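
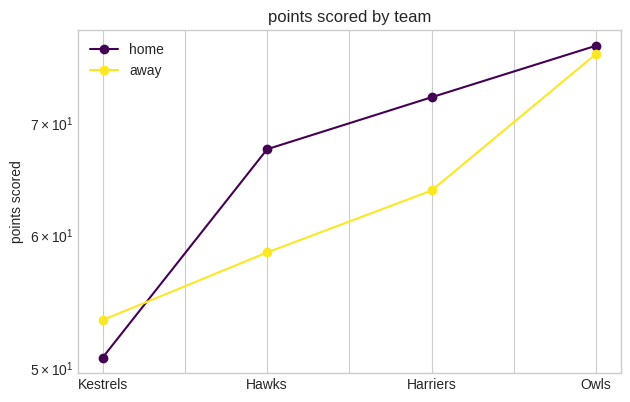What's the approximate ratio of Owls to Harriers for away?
Owls ≈ 75, Harriers ≈ 65; 75/65 ≈ 1.15.

≈ 1.15×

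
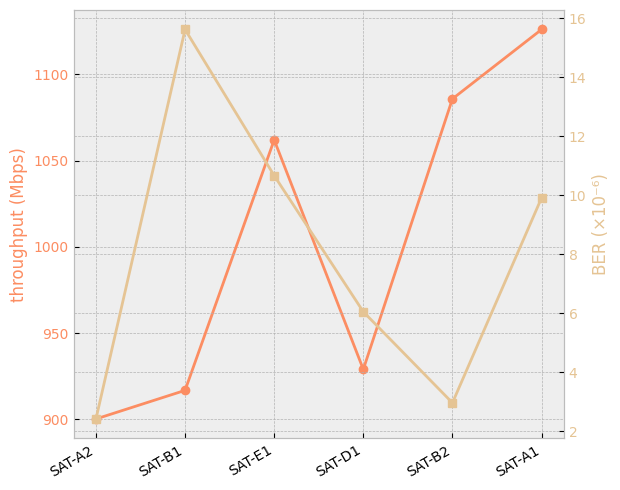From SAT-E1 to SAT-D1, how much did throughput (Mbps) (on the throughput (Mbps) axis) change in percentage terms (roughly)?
SAT-E1 ≈ 1060, SAT-D1 ≈ 920; (920 − 1060) / 1060 ≈ -13.2%.

≈ -13.2%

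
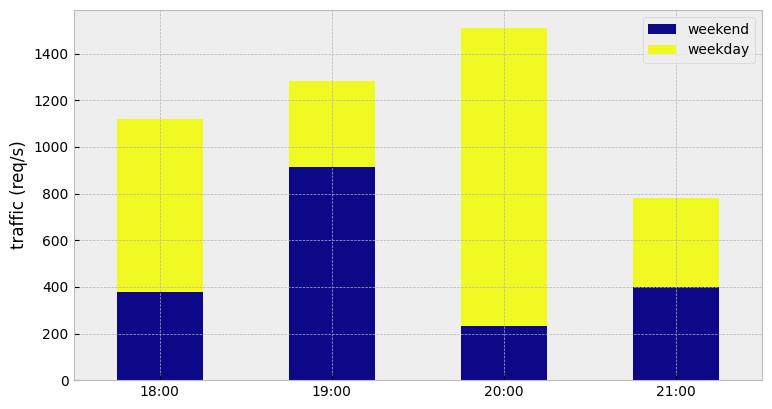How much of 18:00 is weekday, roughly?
≈ 800

weekday top ≈ 1200, bottom ≈ 400; segment ≈ 800.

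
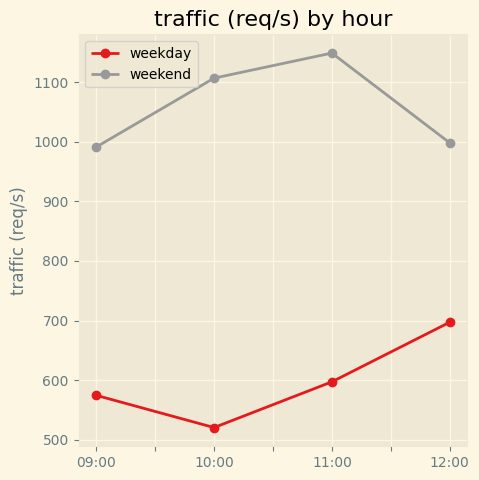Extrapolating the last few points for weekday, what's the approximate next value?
Last three: 500, 600, 700 → slope ≈ 100/step → next ≈ 800.

≈ 800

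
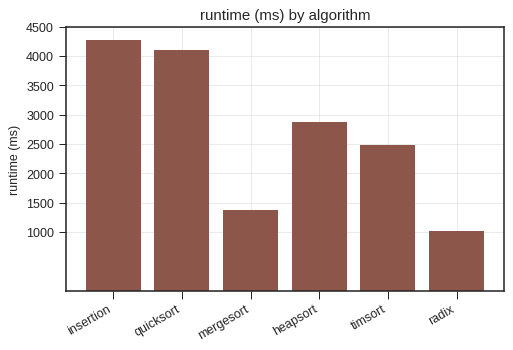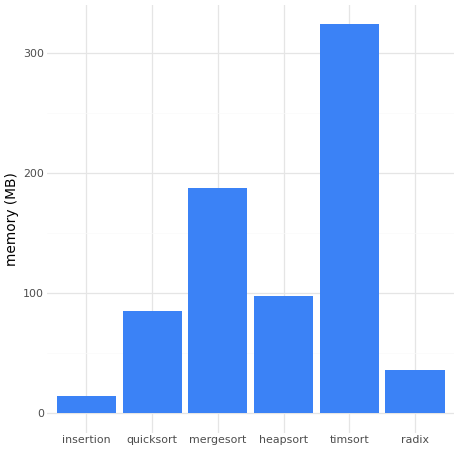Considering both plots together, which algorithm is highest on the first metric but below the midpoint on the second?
Chart 2 median memory (MB) ≈ 100; below-median algorithms: insertion, quicksort, radix. Among those, insertion has the highest runtime (ms) (≈ 4500).

insertion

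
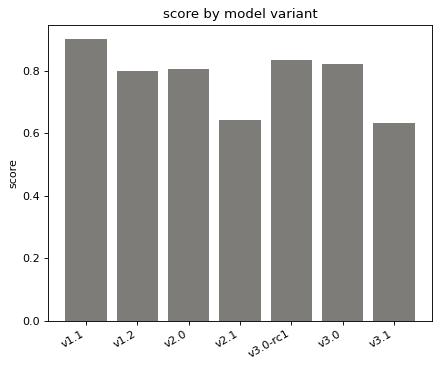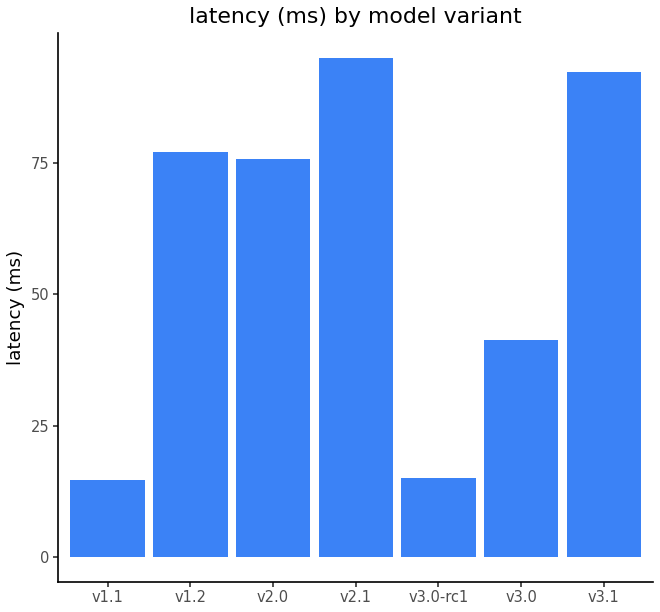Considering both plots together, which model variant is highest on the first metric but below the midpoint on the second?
Chart 2 median latency (ms) ≈ 80; below-median model variants: v1.1, v3.0-rc1, v3.0. Among those, v1.1 has the highest score (≈ 0.9).

v1.1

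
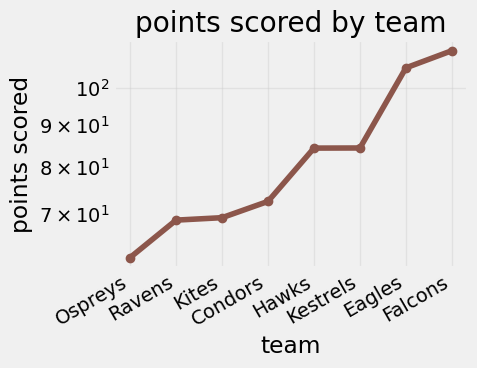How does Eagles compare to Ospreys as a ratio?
Eagles ≈ 105, Ospreys ≈ 60; 105/60 ≈ 1.75.

≈ 1.75×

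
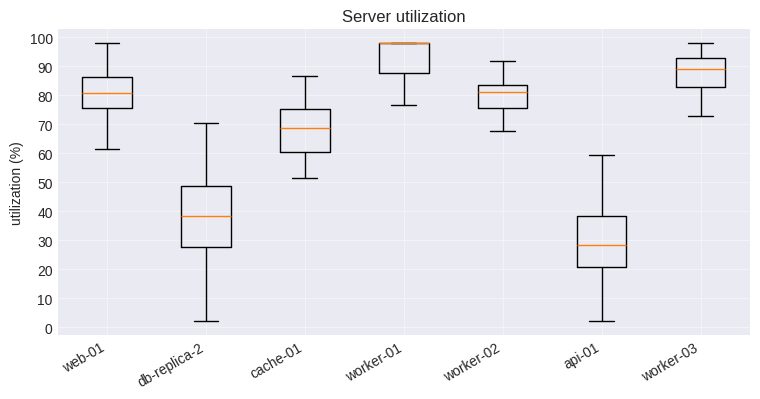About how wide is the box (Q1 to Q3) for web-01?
≈ 10

Q3 ≈ 90, Q1 ≈ 80; IQR ≈ 10.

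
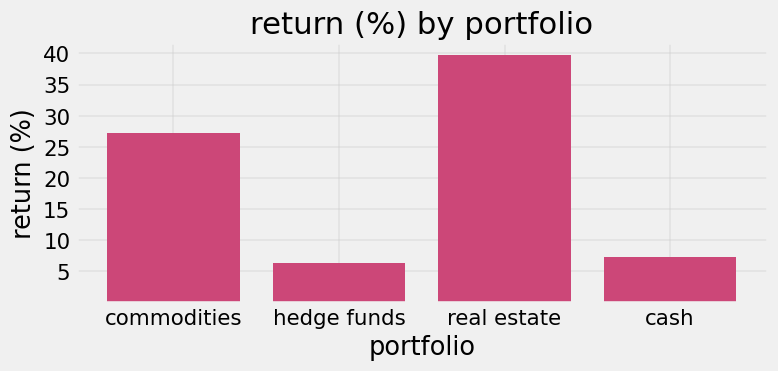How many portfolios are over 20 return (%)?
2

Above 20: commodities, real estate.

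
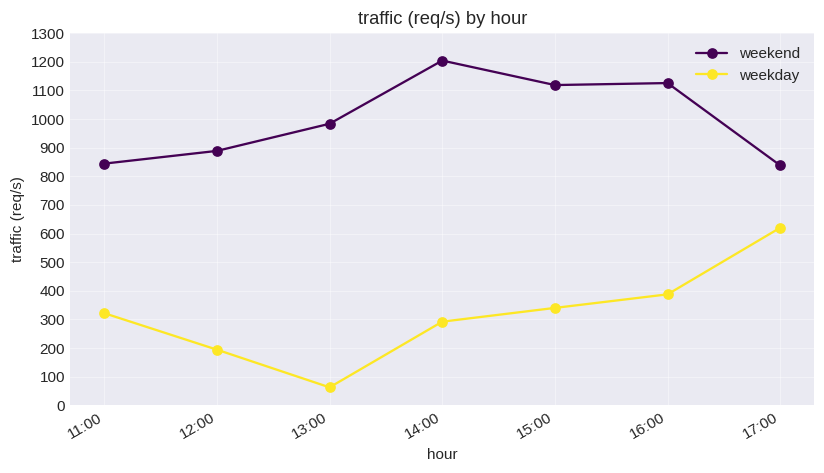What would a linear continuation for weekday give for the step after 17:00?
≈ 750

Last three: 300, 400, 600 → slope ≈ 150/step → next ≈ 750.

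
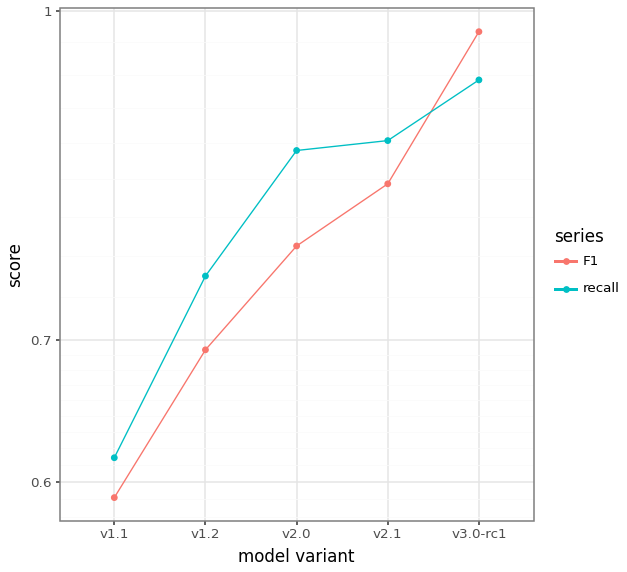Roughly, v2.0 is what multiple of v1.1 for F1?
v2.0 ≈ 0.75, v1.1 ≈ 0.60; 0.75/0.60 ≈ 1.25.

≈ 1.25×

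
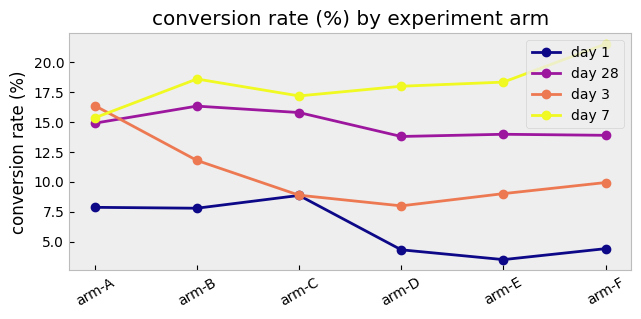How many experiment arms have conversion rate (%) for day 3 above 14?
Above 14: arm-A.

1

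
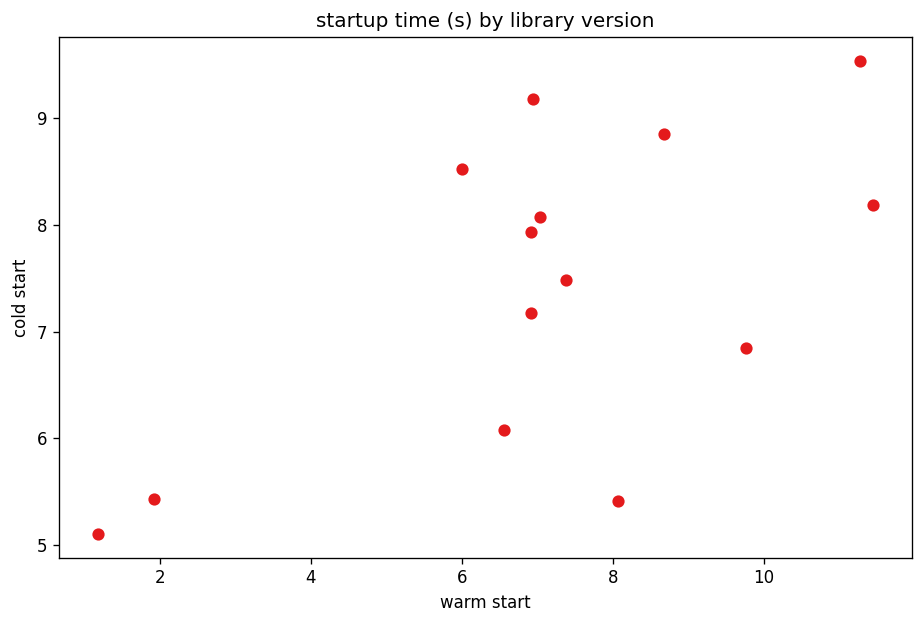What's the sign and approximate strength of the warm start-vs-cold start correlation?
Points are positively correlated; moderate (|r| ≈ 0.6).

positive, moderate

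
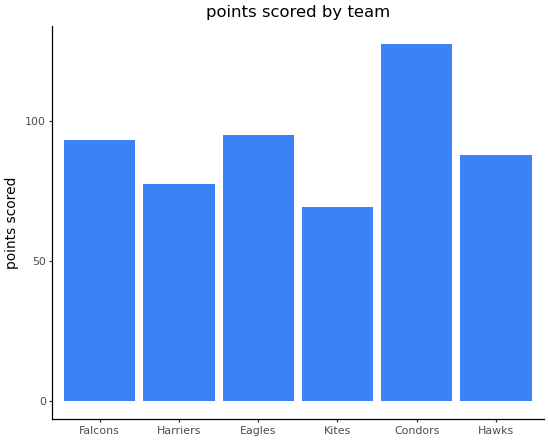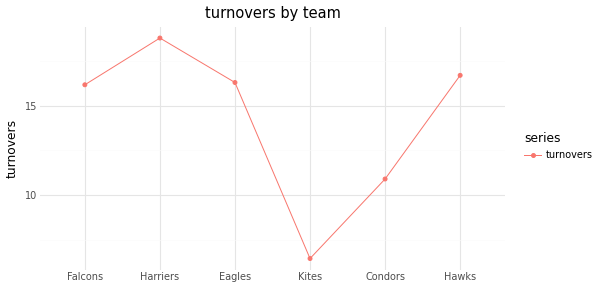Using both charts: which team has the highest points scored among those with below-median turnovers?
Chart 2 median turnovers ≈ 16; below-median teams: Falcons, Kites, Condors. Among those, Condors has the highest points scored (≈ 120).

Condors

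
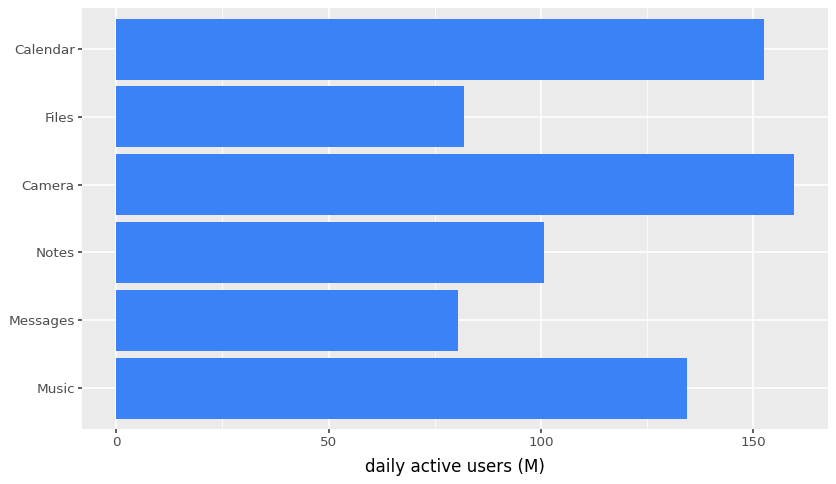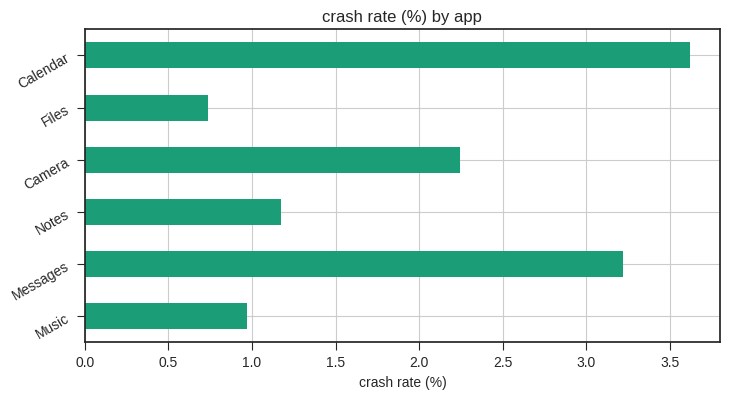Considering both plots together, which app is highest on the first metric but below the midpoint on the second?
Music

Chart 2 median crash rate (%) ≈ 1.5; below-median apps: Music, Notes, Files. Among those, Music has the highest daily active users (M) (≈ 140).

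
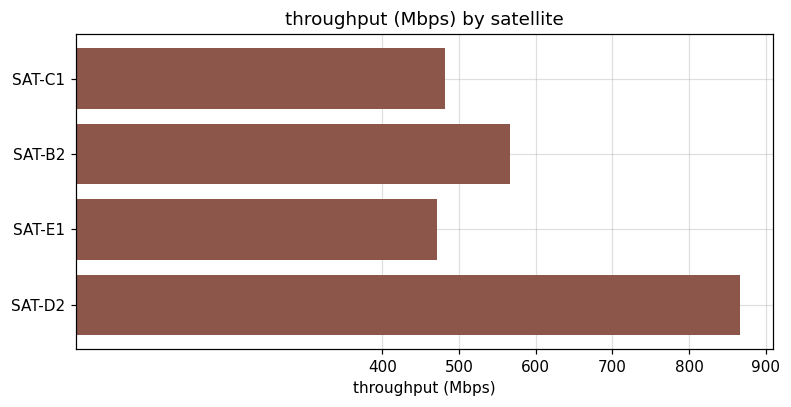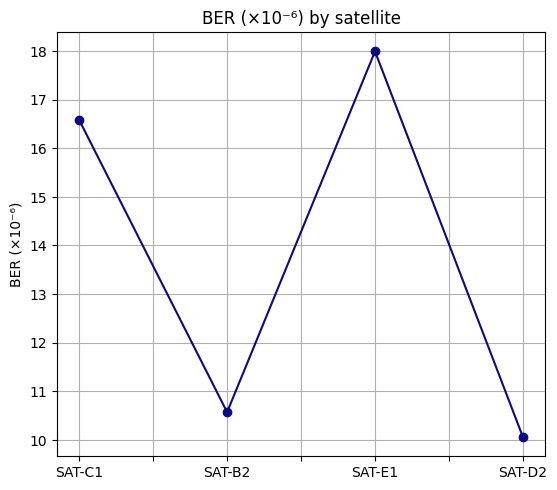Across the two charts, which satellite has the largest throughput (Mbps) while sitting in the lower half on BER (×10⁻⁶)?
Chart 2 median BER (×10⁻⁶) ≈ 14; below-median satellites: SAT-B2, SAT-D2. Among those, SAT-D2 has the highest throughput (Mbps) (≈ 900).

SAT-D2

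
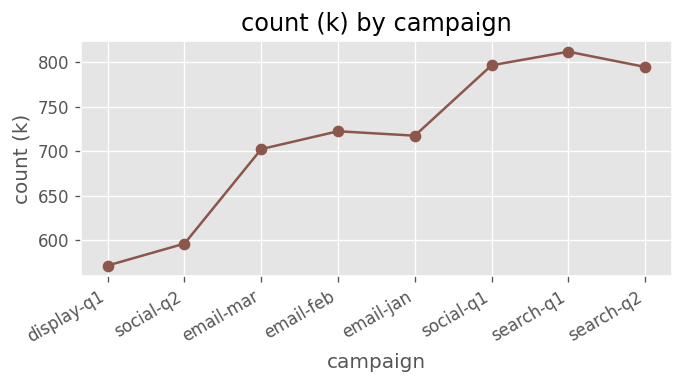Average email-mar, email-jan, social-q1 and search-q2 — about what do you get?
(700 + 725 + 800 + 800) / 4 ≈ 756.

≈ 756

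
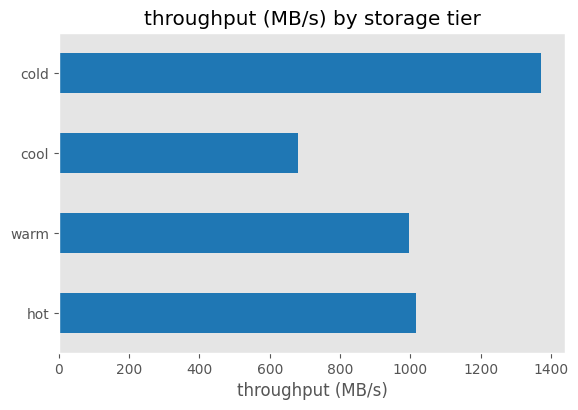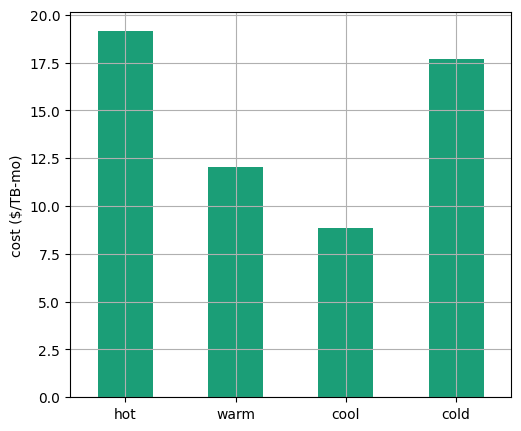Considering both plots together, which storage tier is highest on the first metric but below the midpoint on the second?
warm

Chart 2 median cost ($/TB-mo) ≈ 14; below-median storage tiers: warm, cool. Among those, warm has the highest throughput (MB/s) (≈ 1000).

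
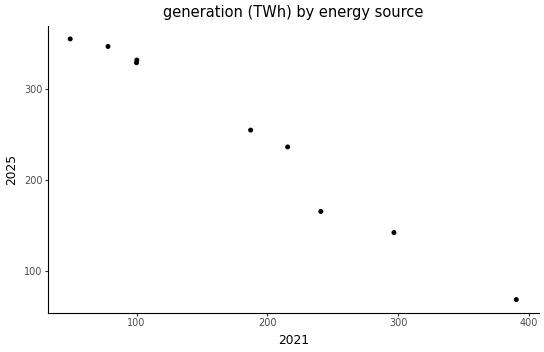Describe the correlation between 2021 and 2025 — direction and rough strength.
negative, strong

Points are negatively correlated; strong (|r| ≈ 1.0).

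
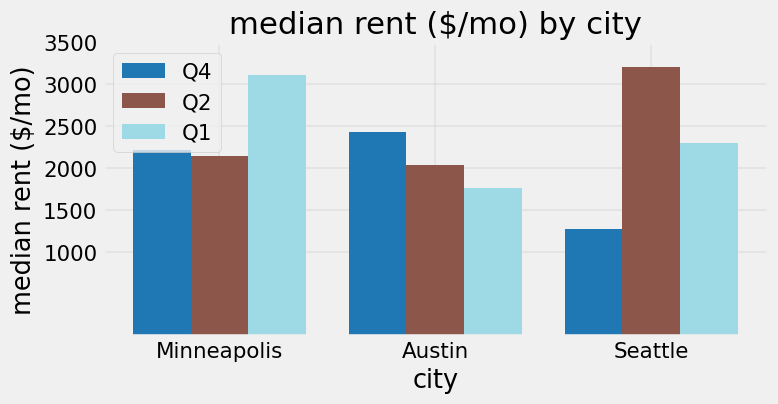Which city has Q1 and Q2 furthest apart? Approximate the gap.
Minneapolis, ≈ 1000 $/mo

Minneapolis: Q1 ≈ 3000, Q2 ≈ 2000 → gap ≈ 1000. Next-largest (Seattle) is only ≈ 500.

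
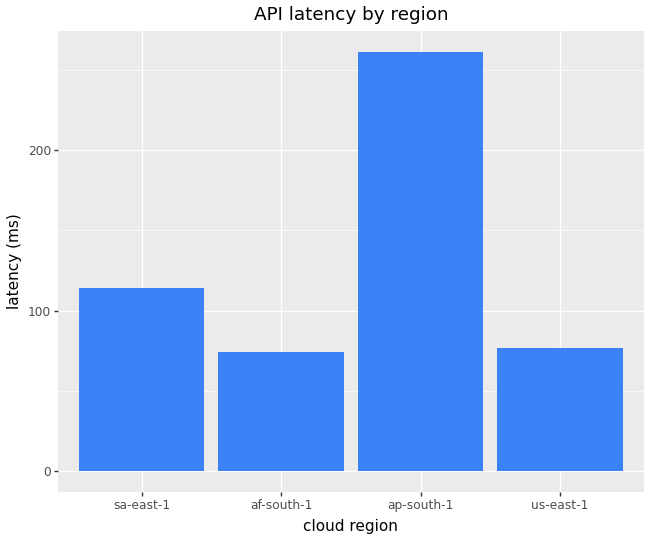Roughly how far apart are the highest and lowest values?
Max ap-south-1 ≈ 250, min af-south-1 ≈ 75; range ≈ 175.

≈ 175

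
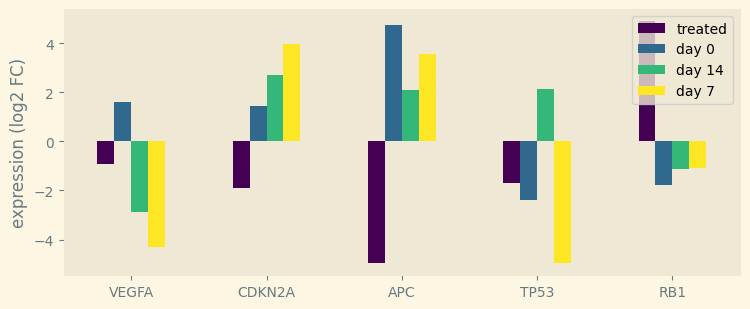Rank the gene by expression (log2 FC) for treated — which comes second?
Top 3 for treated: RB1 ≈ 5, VEGFA ≈ -1, TP53 ≈ -2.

VEGFA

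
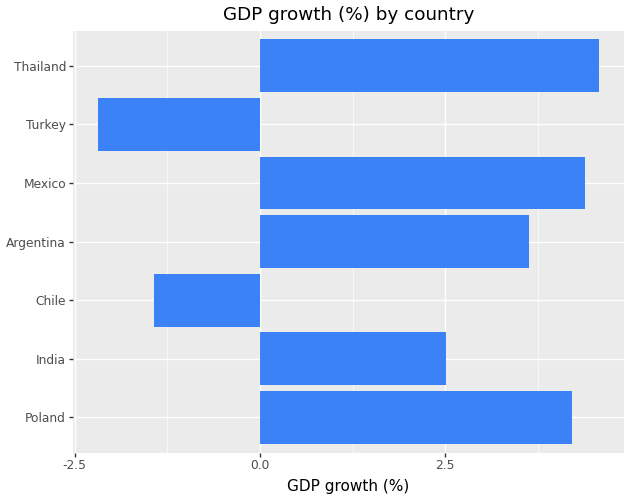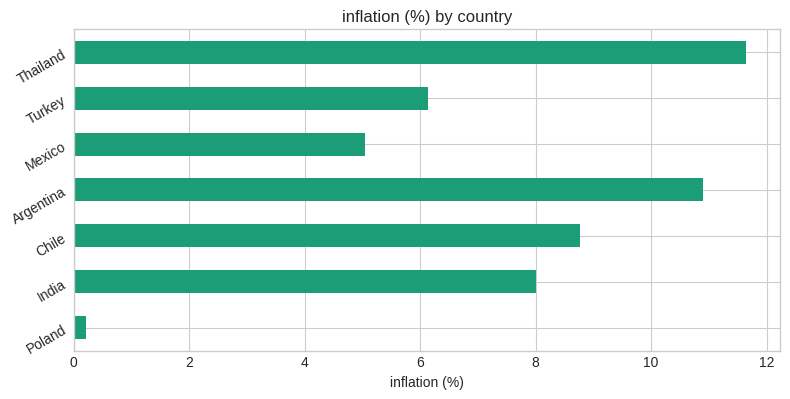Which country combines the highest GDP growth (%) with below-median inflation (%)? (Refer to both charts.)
Chart 2 median inflation (%) ≈ 8; below-median countries: Poland, Mexico, Turkey. Among those, Mexico has the highest GDP growth (%) (≈ 4.5).

Mexico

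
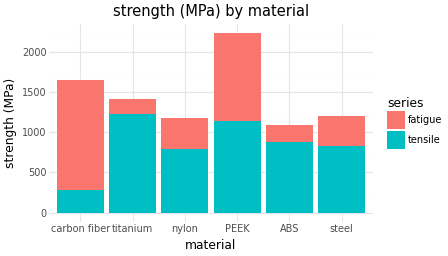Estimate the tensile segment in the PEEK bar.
tensile top ≈ 1200, bottom ≈ 0; segment ≈ 1200.

≈ 1200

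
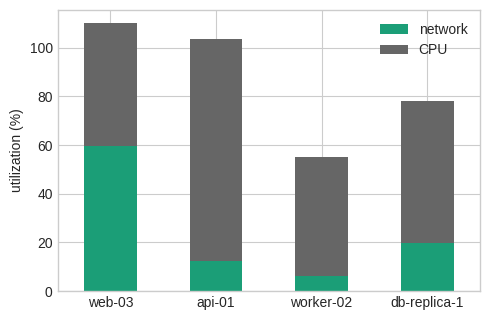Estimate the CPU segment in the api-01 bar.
CPU top ≈ 100, bottom ≈ 10; segment ≈ 90.

≈ 90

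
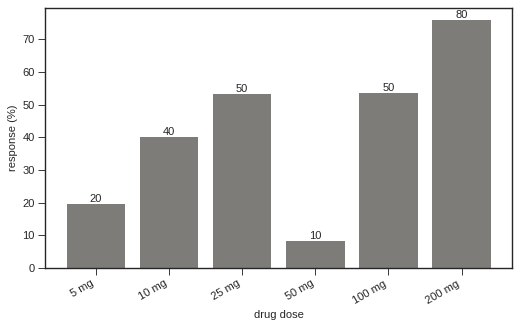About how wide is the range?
Max 200 mg ≈ 80, min 50 mg ≈ 10; range ≈ 70.

≈ 70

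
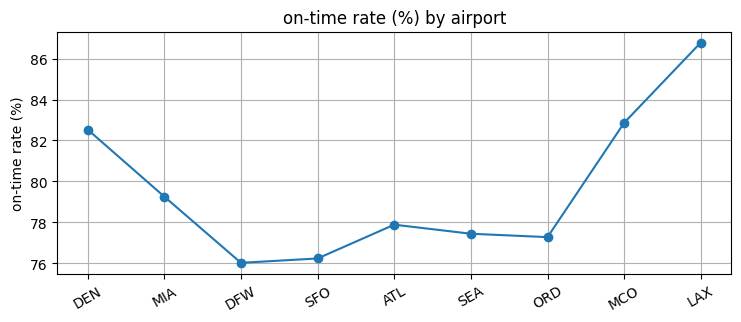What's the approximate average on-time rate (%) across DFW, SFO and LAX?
(76 + 76 + 87) / 3 ≈ 80.

≈ 80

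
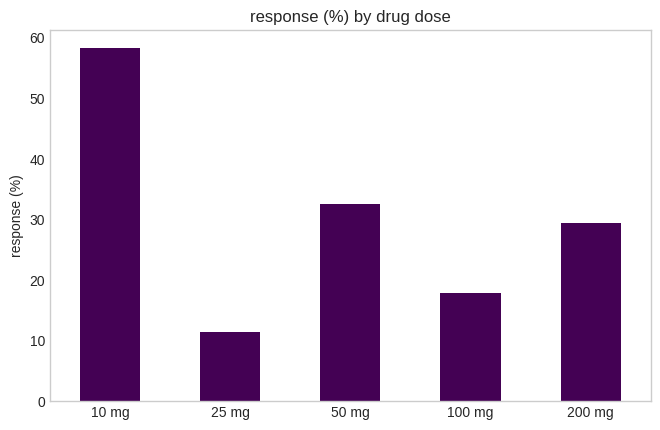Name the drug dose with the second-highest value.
50 mg

Top 3: 10 mg ≈ 60, 50 mg ≈ 35, 200 mg ≈ 30.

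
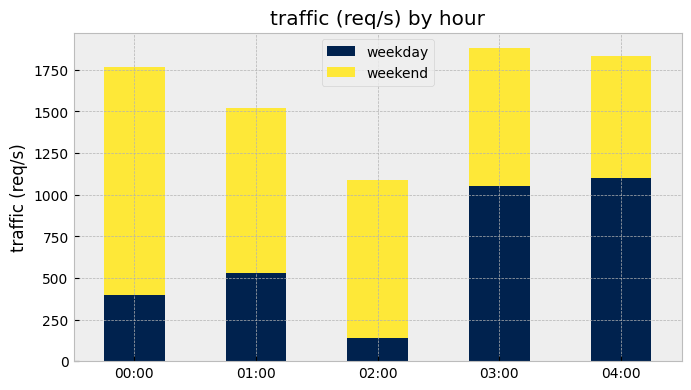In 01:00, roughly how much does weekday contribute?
weekday top ≈ 600, bottom ≈ 0; segment ≈ 600.

≈ 600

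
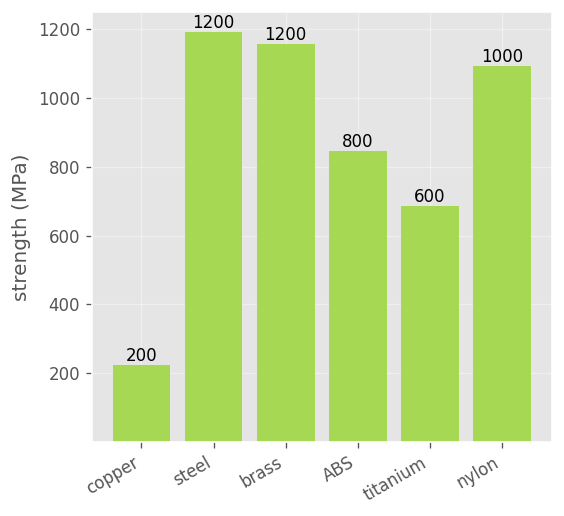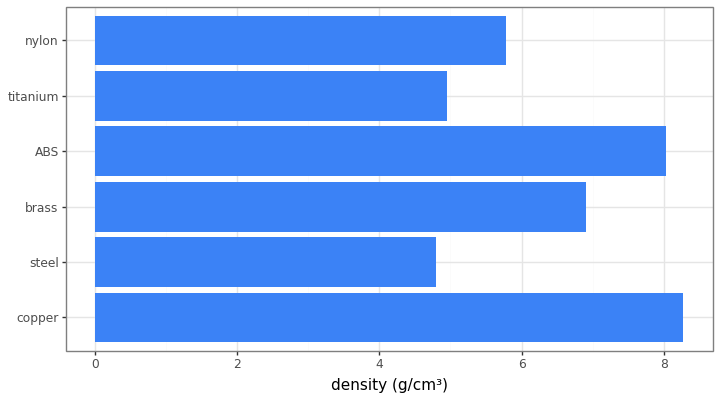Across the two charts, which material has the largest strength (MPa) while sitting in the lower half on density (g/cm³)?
steel

Chart 2 median density (g/cm³) ≈ 6; below-median materials: steel, titanium, nylon. Among those, steel has the highest strength (MPa) (≈ 1200).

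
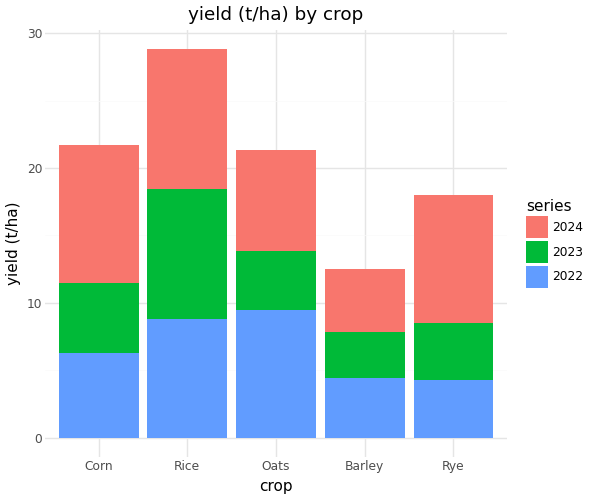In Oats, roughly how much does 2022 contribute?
2022 top ≈ 10, bottom ≈ 0; segment ≈ 10.

≈ 10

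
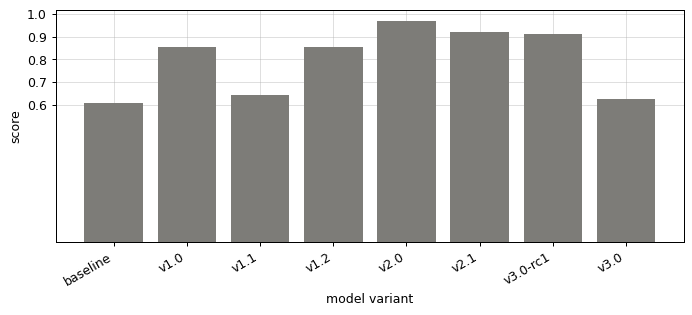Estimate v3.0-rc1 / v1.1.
v3.0-rc1 ≈ 0.9, v1.1 ≈ 0.6; 0.9/0.6 ≈ 1.5.

≈ 1.5×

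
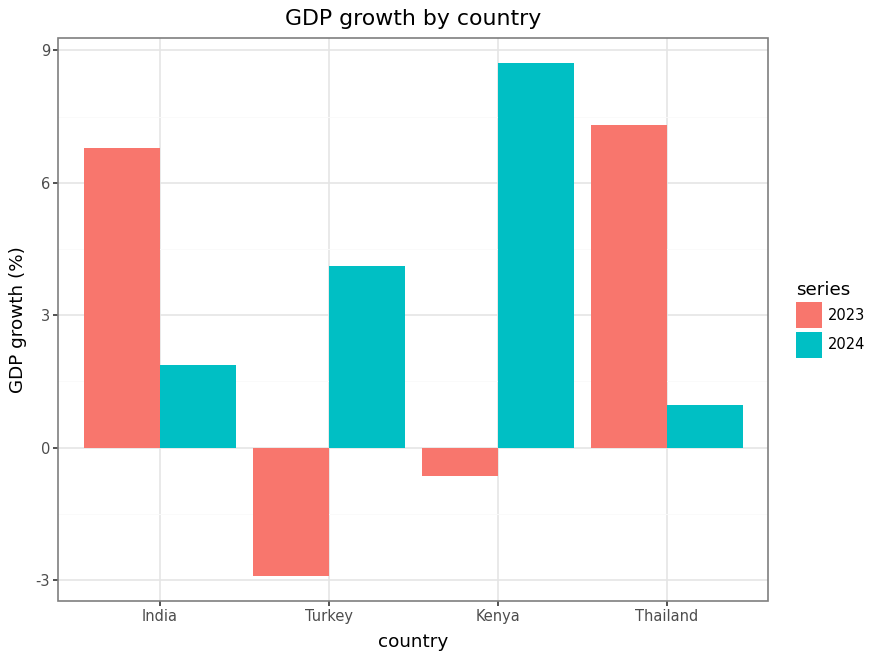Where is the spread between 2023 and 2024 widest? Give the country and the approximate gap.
Kenya, ≈ 10 %

Kenya: 2023 ≈ -1, 2024 ≈ 9 → gap ≈ 10. Next-largest (Turkey) is only ≈ 7.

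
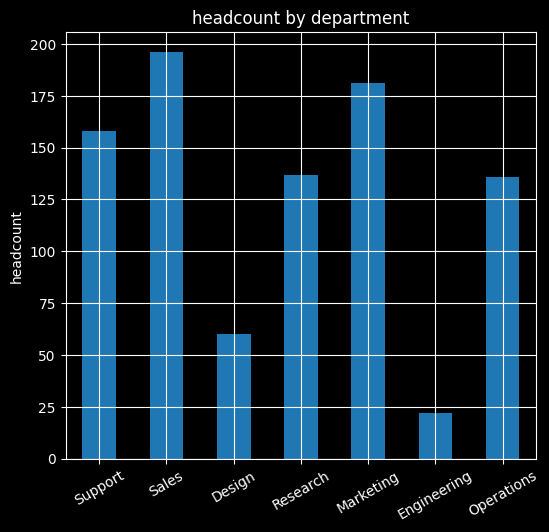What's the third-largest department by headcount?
Top 4: Sales ≈ 200, Marketing ≈ 180, Support ≈ 160, Research ≈ 140.

Support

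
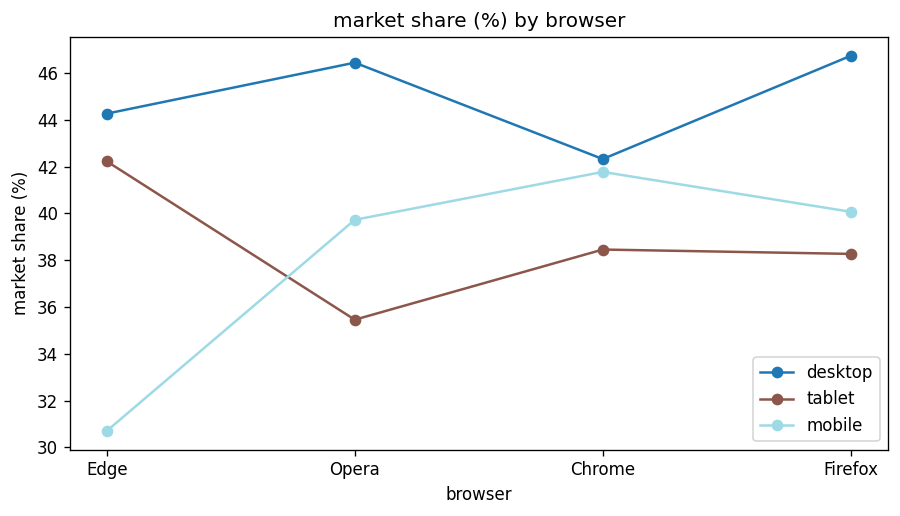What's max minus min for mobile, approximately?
≈ 12

Max Chrome ≈ 42, min Edge ≈ 30; range ≈ 12.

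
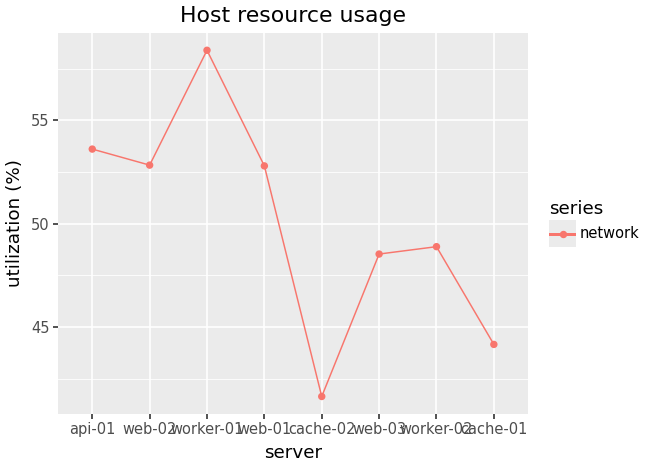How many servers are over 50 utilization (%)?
Above 50: api-01, web-02, worker-01, web-01.

4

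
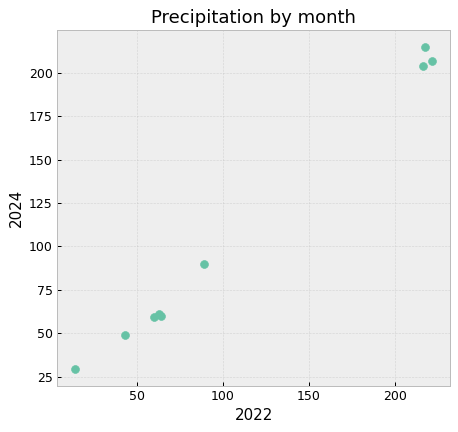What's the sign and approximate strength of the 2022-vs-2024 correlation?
positive, strong

Points are positively correlated; strong (|r| ≈ 1.0).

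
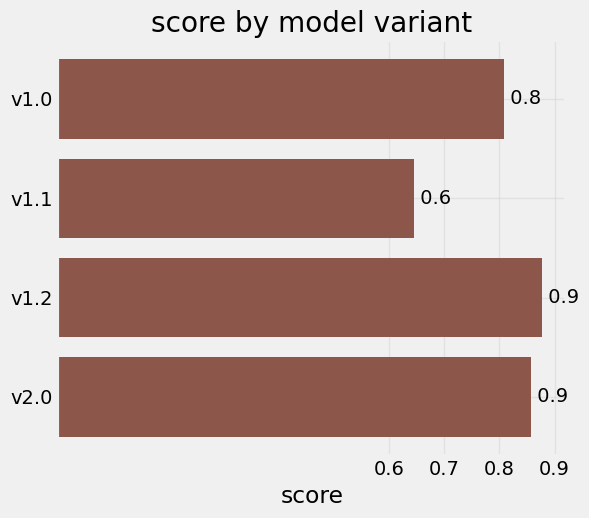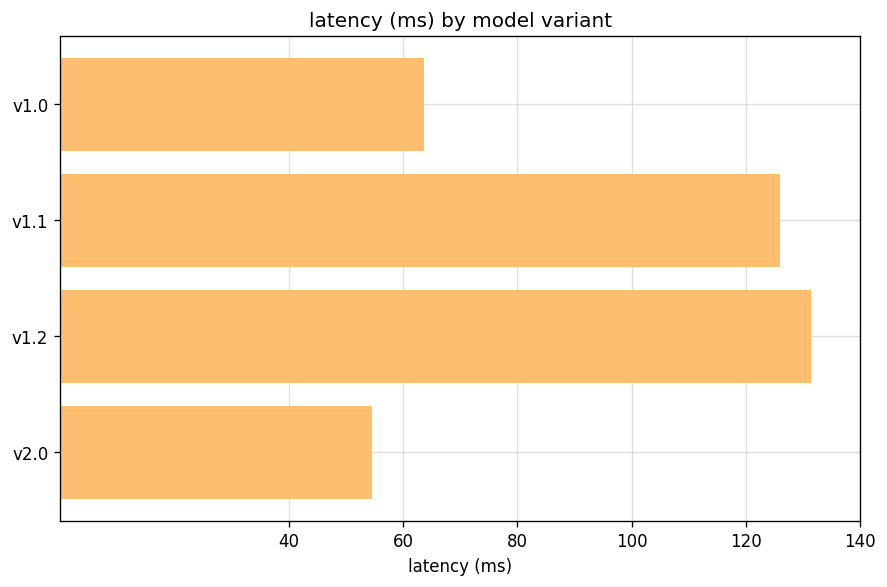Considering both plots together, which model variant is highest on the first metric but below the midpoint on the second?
Chart 2 median latency (ms) ≈ 100; below-median model variants: v1.0, v2.0. Among those, v2.0 has the highest score (≈ 0.9).

v2.0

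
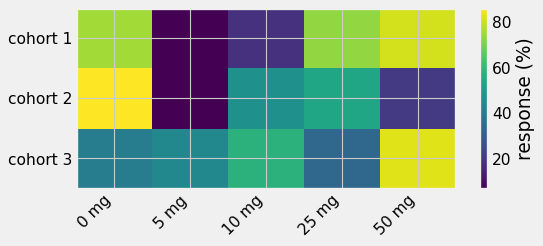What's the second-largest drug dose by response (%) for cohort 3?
Top 3 for cohort 3: 50 mg ≈ 80, 10 mg ≈ 60, 5 mg ≈ 40.

10 mg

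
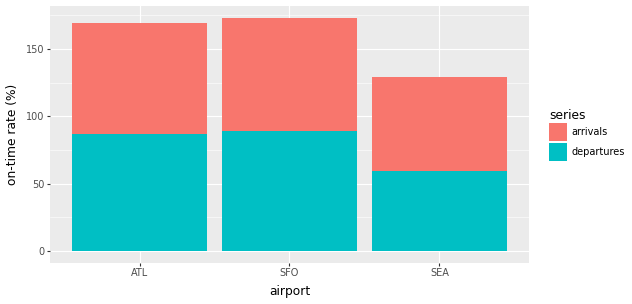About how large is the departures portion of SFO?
≈ 80

departures top ≈ 80, bottom ≈ 0; segment ≈ 80.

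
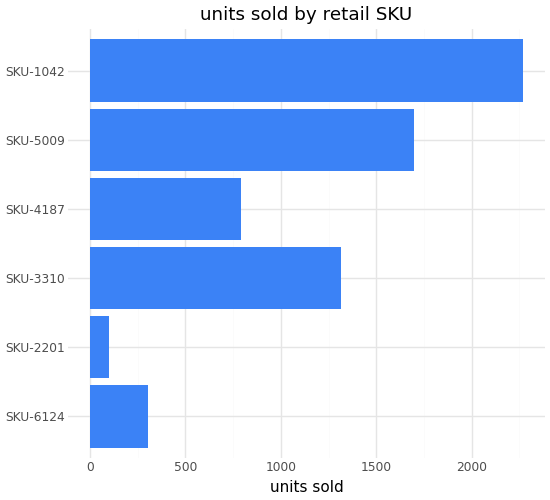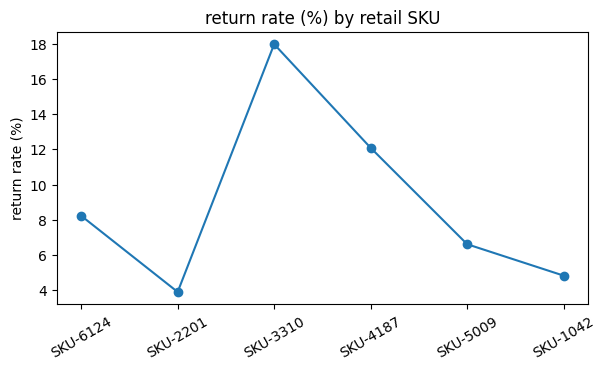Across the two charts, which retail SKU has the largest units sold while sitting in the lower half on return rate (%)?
Chart 2 median return rate (%) ≈ 8; below-median retail SKUs: SKU-2201, SKU-5009, SKU-1042. Among those, SKU-1042 has the highest units sold (≈ 2500).

SKU-1042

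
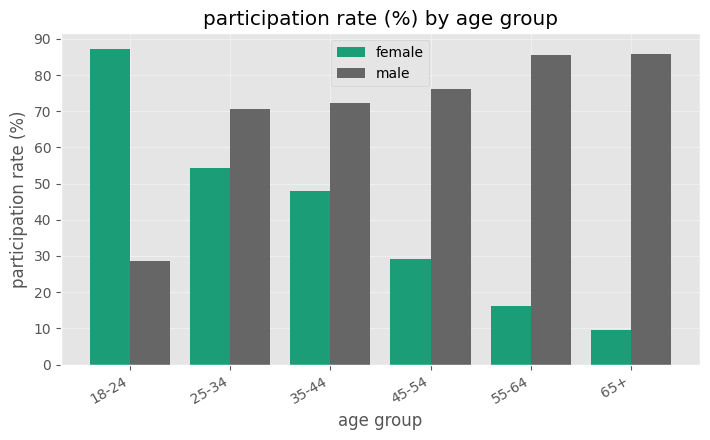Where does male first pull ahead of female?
25-34

18-24: male ≈ 30 vs female ≈ 90 (not yet); 25-34: male ≈ 70 vs female ≈ 50 (first crossover).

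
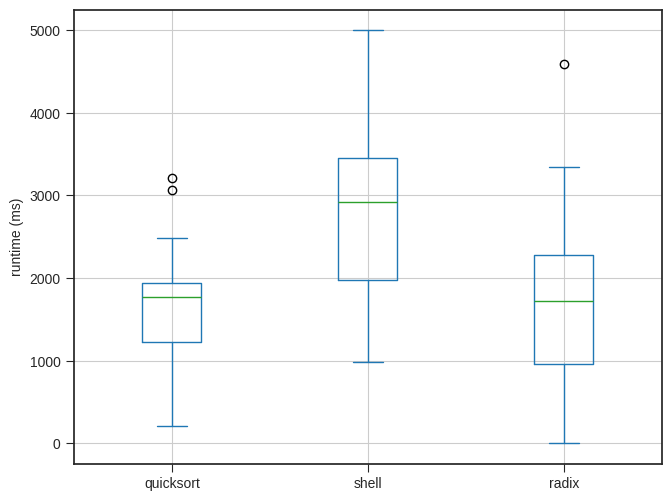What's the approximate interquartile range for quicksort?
≈ 700

Q3 ≈ 1900, Q1 ≈ 1200; IQR ≈ 700.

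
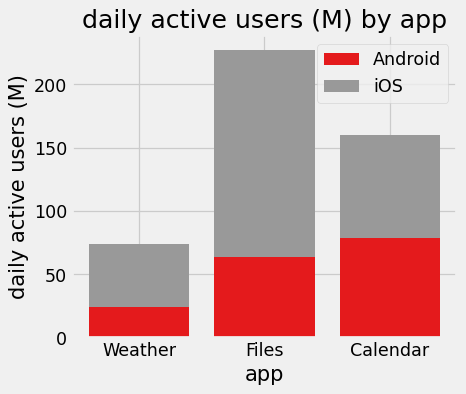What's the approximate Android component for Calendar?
≈ 80

Android top ≈ 80, bottom ≈ 0; segment ≈ 80.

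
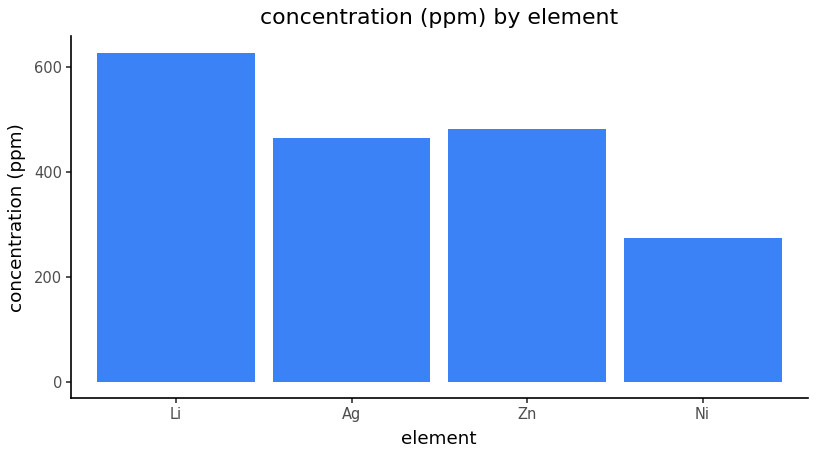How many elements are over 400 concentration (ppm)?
3

Above 400: Li, Ag, Zn.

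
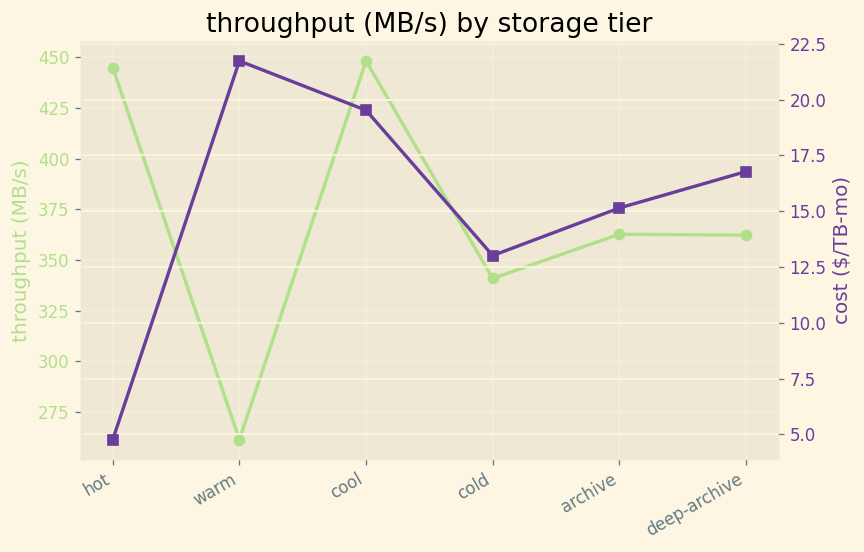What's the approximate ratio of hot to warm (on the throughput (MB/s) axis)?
hot ≈ 440, warm ≈ 260; 440/260 ≈ 1.69.

≈ 1.69×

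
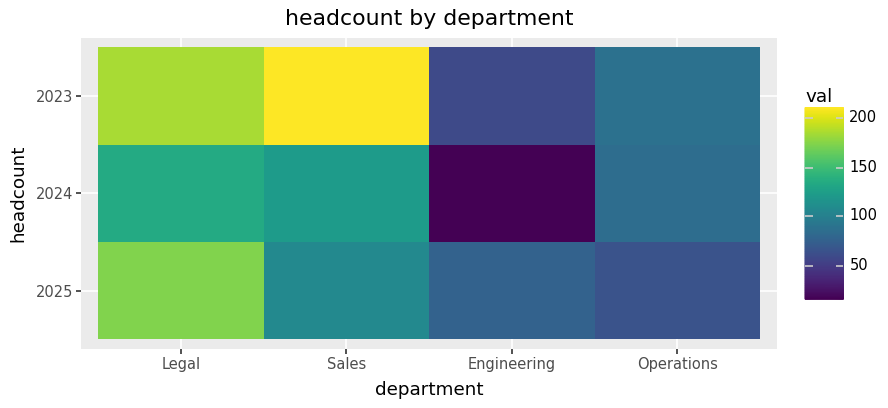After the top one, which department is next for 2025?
Sales

Top 3 for 2025: Legal ≈ 180, Sales ≈ 100, Engineering ≈ 80.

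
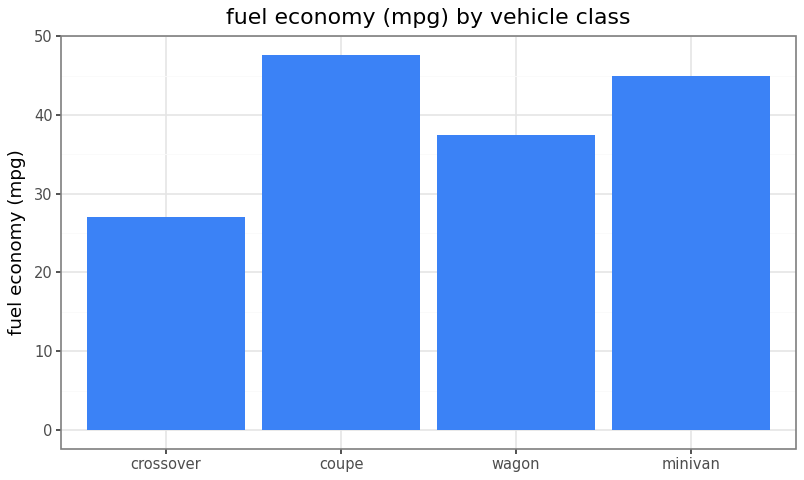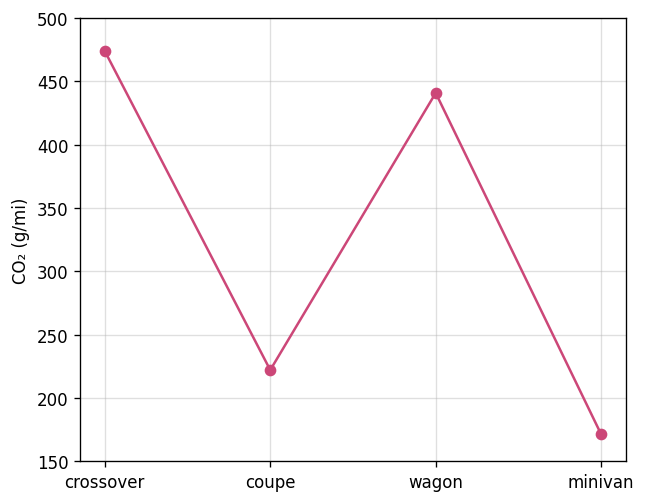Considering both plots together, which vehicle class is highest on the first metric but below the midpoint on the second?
Chart 2 median CO₂ (g/mi) ≈ 350; below-median vehicle classes: coupe, minivan. Among those, coupe has the highest fuel economy (mpg) (≈ 50).

coupe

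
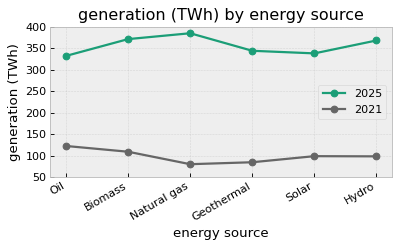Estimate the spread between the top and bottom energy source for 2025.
Max Natural gas ≈ 400, min Oil ≈ 350; range ≈ 50.

≈ 50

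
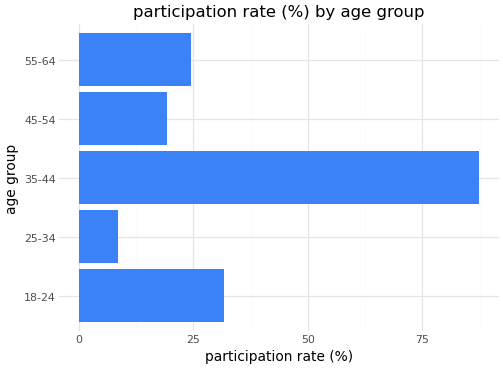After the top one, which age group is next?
Top 3: 35-44 ≈ 90, 18-24 ≈ 30, 55-64 ≈ 20.

18-24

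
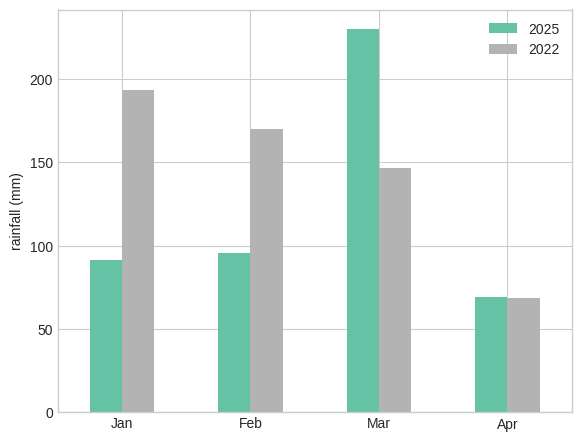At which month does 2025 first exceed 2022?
Feb: 2025 ≈ 100 vs 2022 ≈ 180 (not yet); Mar: 2025 ≈ 240 vs 2022 ≈ 140 (first crossover).

Mar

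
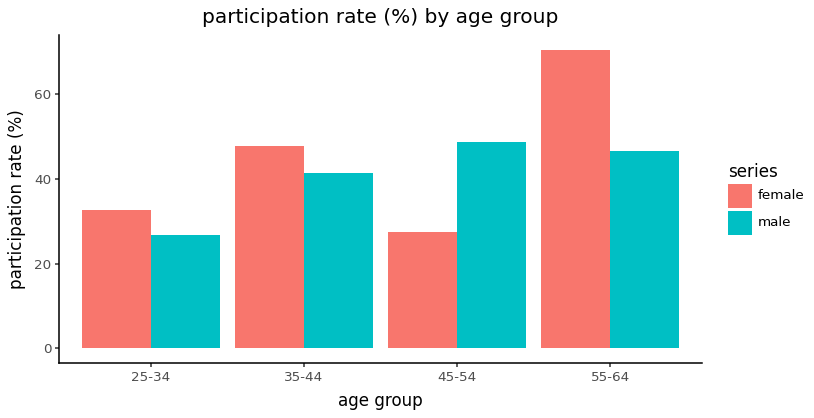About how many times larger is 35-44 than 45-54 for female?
≈ 1.67×

35-44 ≈ 50, 45-54 ≈ 30; 50/30 ≈ 1.67.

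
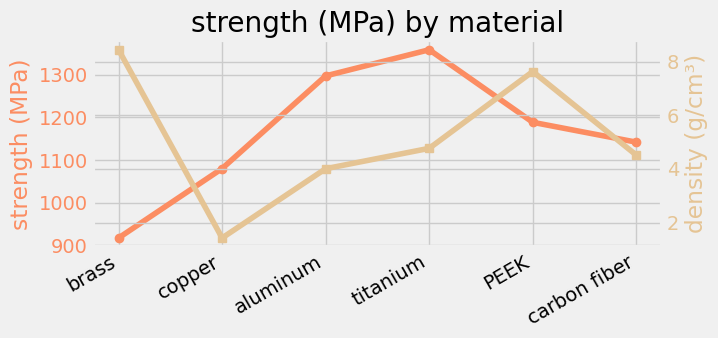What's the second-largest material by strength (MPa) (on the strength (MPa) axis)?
aluminum

Top 3 (on the strength (MPa) axis): titanium ≈ 1350, aluminum ≈ 1300, PEEK ≈ 1200.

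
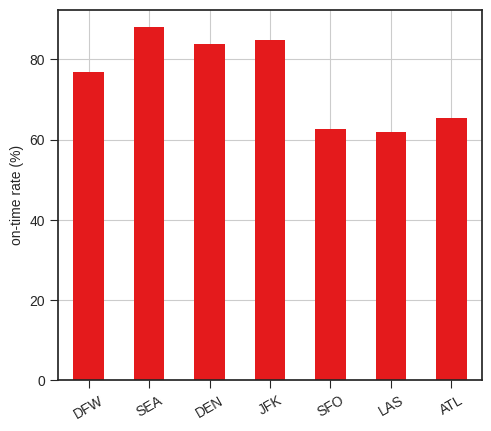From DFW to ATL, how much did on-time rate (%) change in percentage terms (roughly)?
≈ -12.5%

DFW ≈ 80, ATL ≈ 70; (70 − 80) / 80 ≈ -12.5%.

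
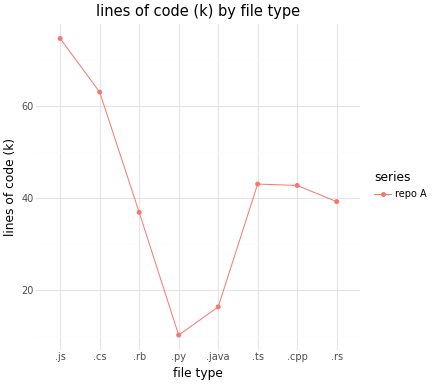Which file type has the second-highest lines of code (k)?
.cs

Top 3: .js ≈ 70, .cs ≈ 60, .ts ≈ 40.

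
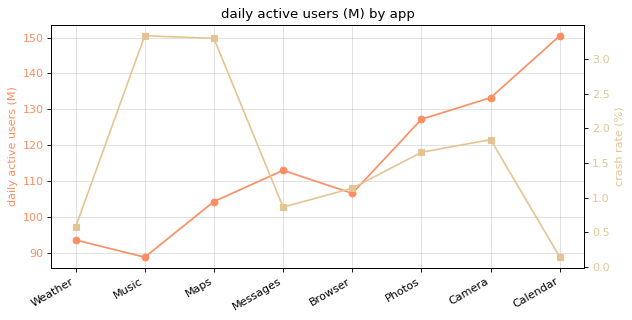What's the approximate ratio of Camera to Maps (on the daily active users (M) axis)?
Camera ≈ 130, Maps ≈ 100; 130/100 ≈ 1.3.

≈ 1.3×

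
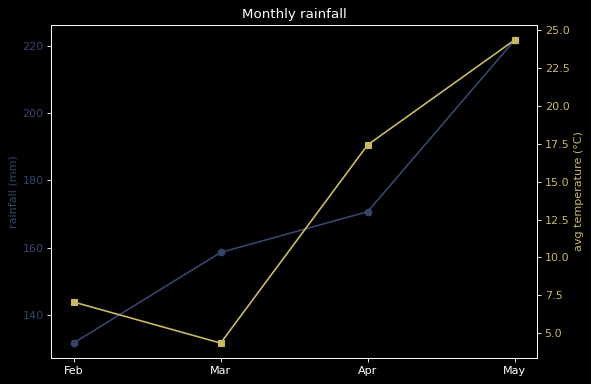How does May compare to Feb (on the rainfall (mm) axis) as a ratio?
≈ 1.69×

May ≈ 220, Feb ≈ 130; 220/130 ≈ 1.69.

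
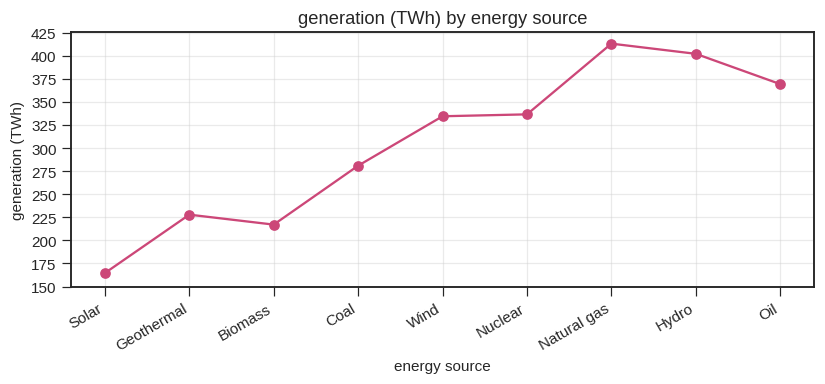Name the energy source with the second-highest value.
Hydro

Top 3: Natural gas ≈ 425, Hydro ≈ 400, Oil ≈ 375.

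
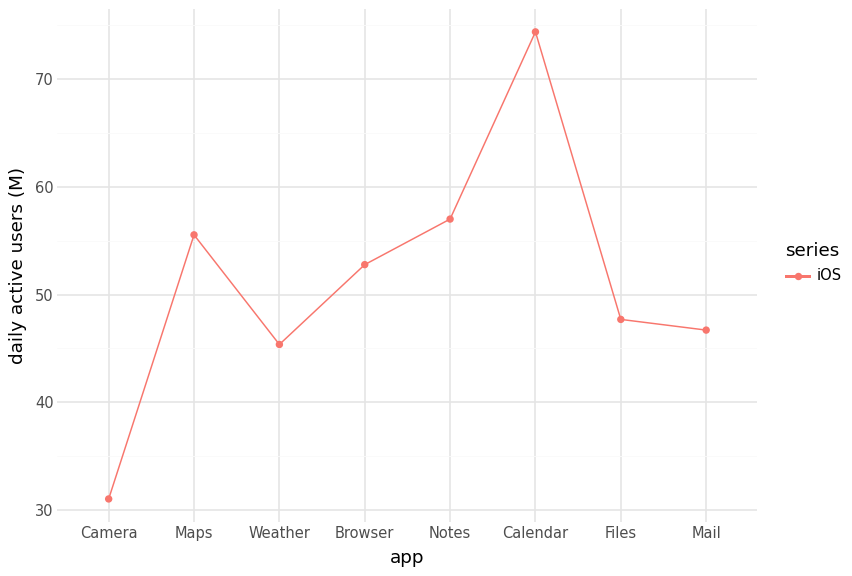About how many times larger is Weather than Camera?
Weather ≈ 45, Camera ≈ 30; 45/30 ≈ 1.5.

≈ 1.5×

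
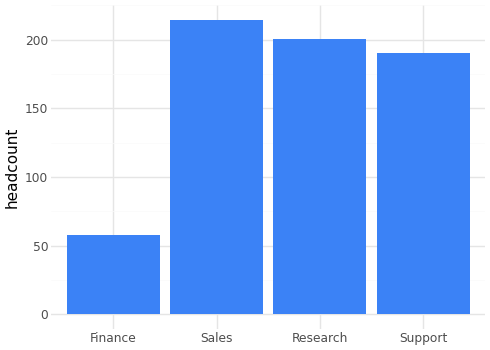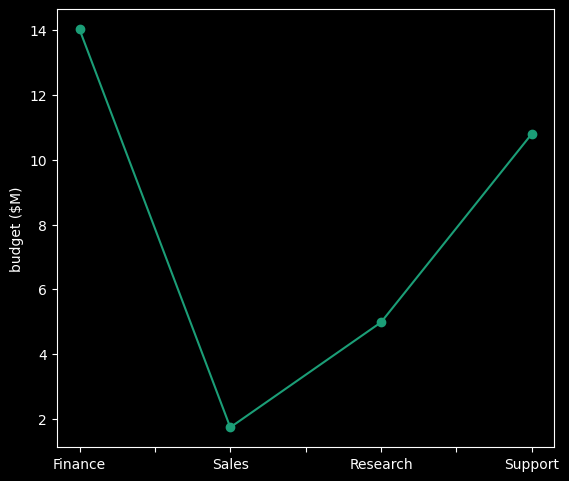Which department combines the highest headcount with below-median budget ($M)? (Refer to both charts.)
Sales

Chart 2 median budget ($M) ≈ 8; below-median departments: Sales, Research. Among those, Sales has the highest headcount (≈ 220).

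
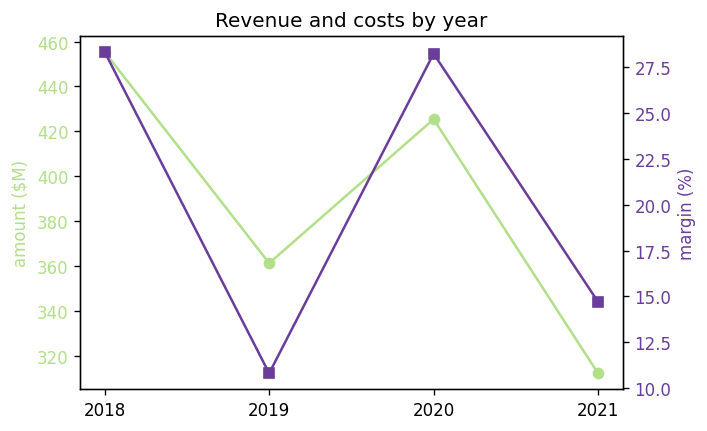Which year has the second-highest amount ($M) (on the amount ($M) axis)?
2020

Top 3 (on the amount ($M) axis): 2018 ≈ 460, 2020 ≈ 420, 2019 ≈ 360.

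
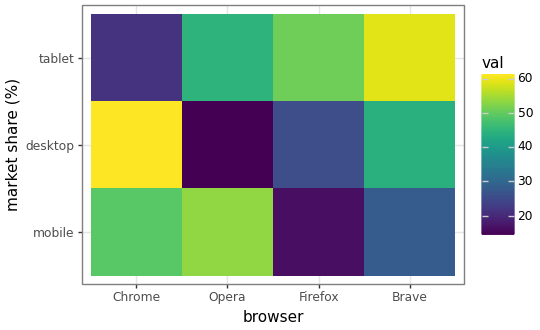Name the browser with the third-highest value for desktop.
Firefox

Top 4 for desktop: Chrome ≈ 60, Brave ≈ 45, Firefox ≈ 25, Opera ≈ 15.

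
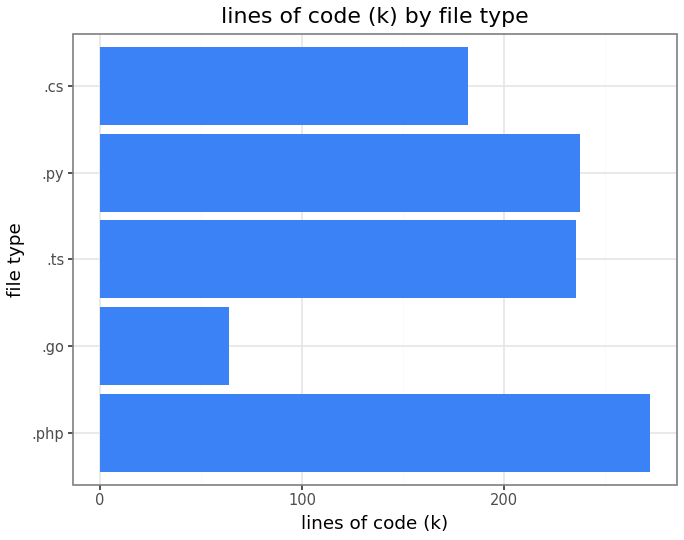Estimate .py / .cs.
≈ 1.29×

.py ≈ 225, .cs ≈ 175; 225/175 ≈ 1.29.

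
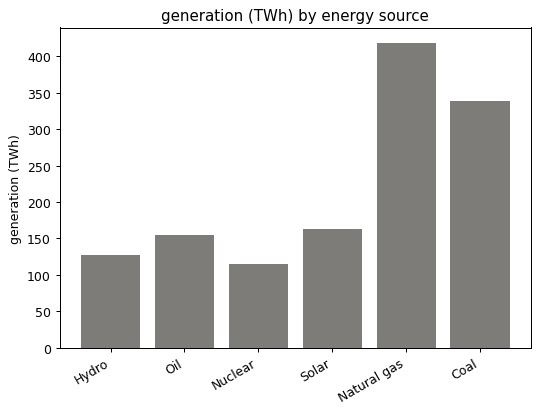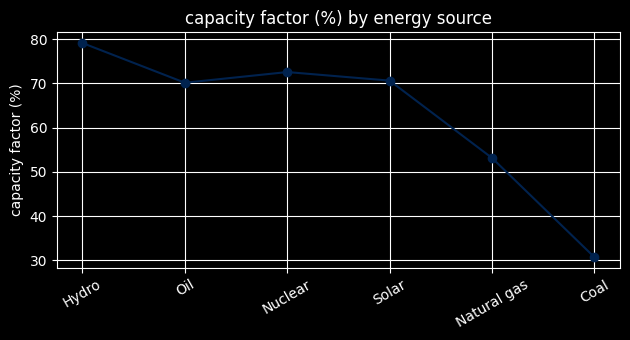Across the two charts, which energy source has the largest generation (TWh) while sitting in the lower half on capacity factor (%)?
Natural gas

Chart 2 median capacity factor (%) ≈ 70; below-median energy sources: Oil, Natural gas, Coal. Among those, Natural gas has the highest generation (TWh) (≈ 400).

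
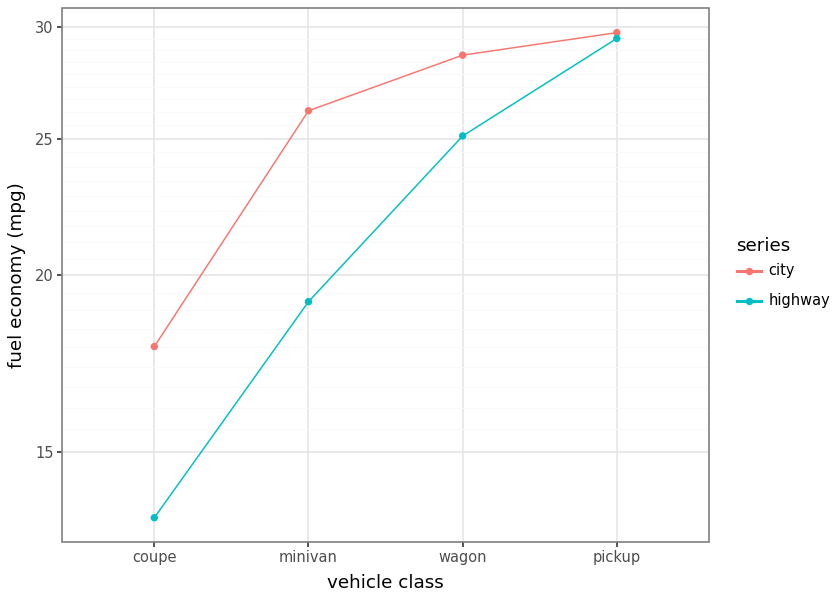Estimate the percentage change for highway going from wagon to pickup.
wagon ≈ 26, pickup ≈ 30; (30 − 26) / 26 ≈ +15.4%.

≈ +15.4%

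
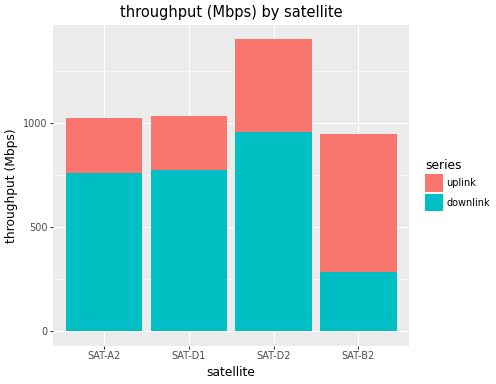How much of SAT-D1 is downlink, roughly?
downlink top ≈ 800, bottom ≈ 0; segment ≈ 800.

≈ 800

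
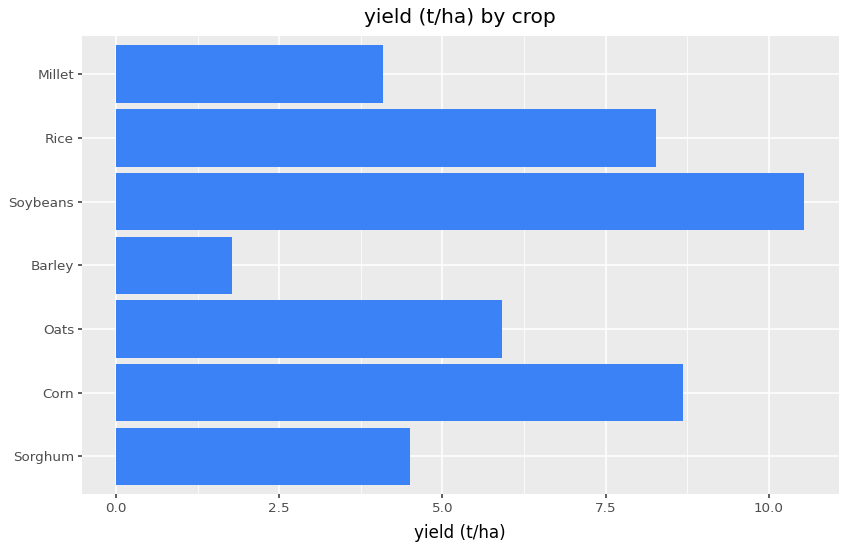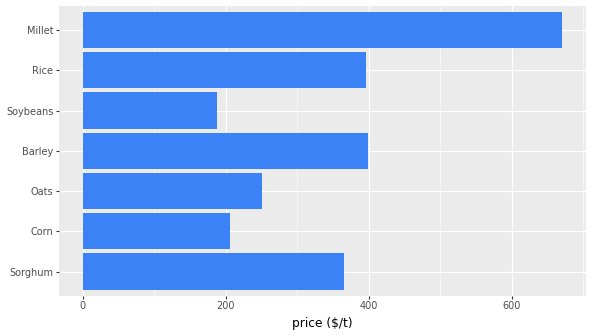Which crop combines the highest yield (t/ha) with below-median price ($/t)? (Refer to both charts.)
Soybeans

Chart 2 median price ($/t) ≈ 400; below-median crops: Corn, Oats, Soybeans. Among those, Soybeans has the highest yield (t/ha) (≈ 11).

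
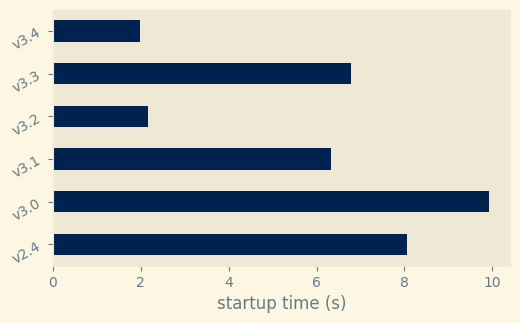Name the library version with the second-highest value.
Top 3: v3.0 ≈ 10, v2.4 ≈ 8, v3.3 ≈ 7.

v2.4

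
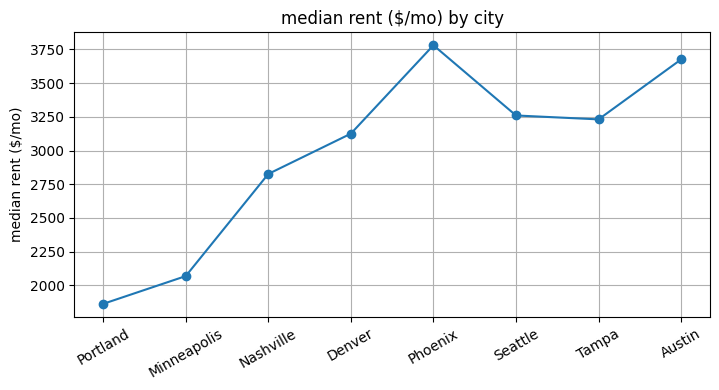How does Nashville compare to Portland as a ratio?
≈ 1.56×

Nashville ≈ 2800, Portland ≈ 1800; 2800/1800 ≈ 1.56.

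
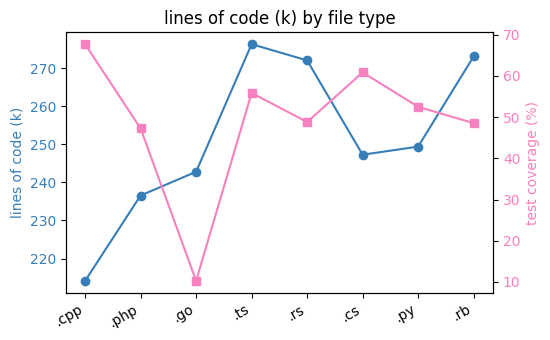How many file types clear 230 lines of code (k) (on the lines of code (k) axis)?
7

Above 230: .php, .go, .ts, .rs, .cs, .py, .rb.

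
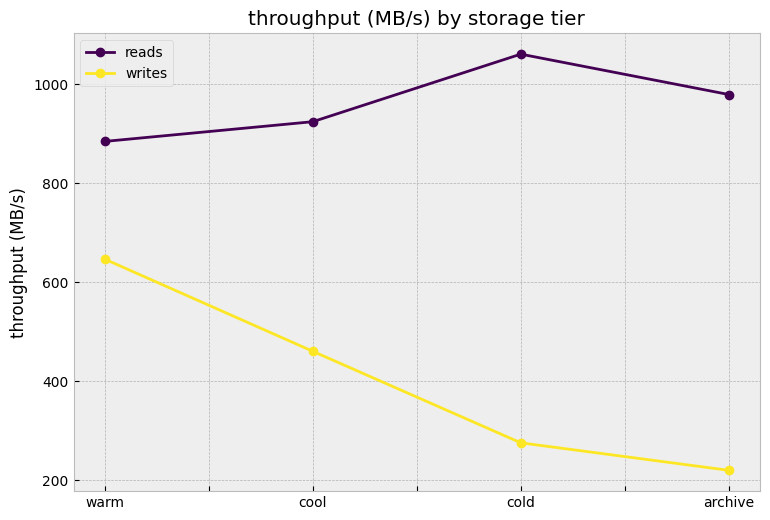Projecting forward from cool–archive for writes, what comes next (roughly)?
Last three: 500, 300, 200 → slope ≈ -150/step → next ≈ 50.

≈ 50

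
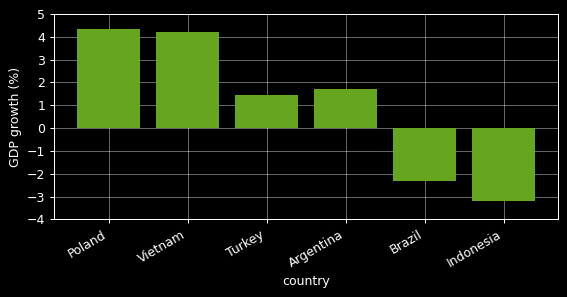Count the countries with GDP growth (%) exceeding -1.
Above -1: Poland, Vietnam, Turkey, Argentina.

4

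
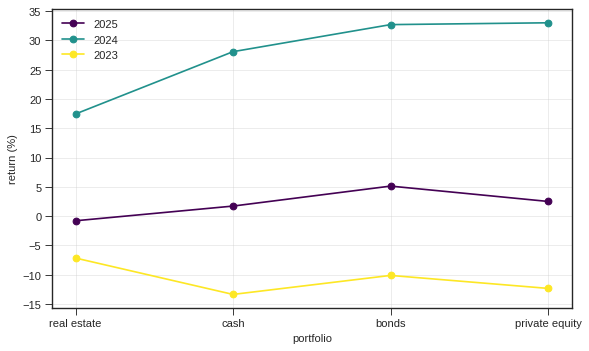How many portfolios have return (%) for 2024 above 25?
Above 25: cash, bonds, private equity.

3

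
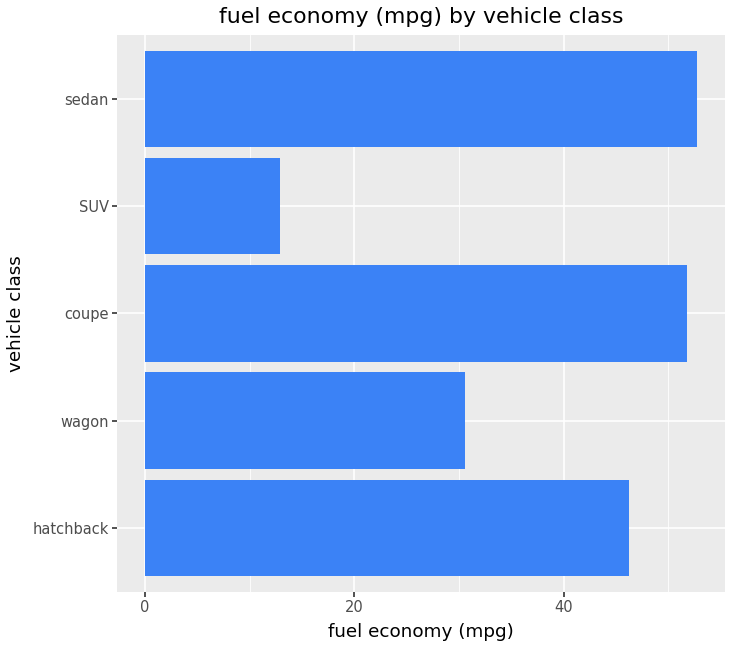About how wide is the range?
≈ 40

Max sedan ≈ 55, min SUV ≈ 15; range ≈ 40.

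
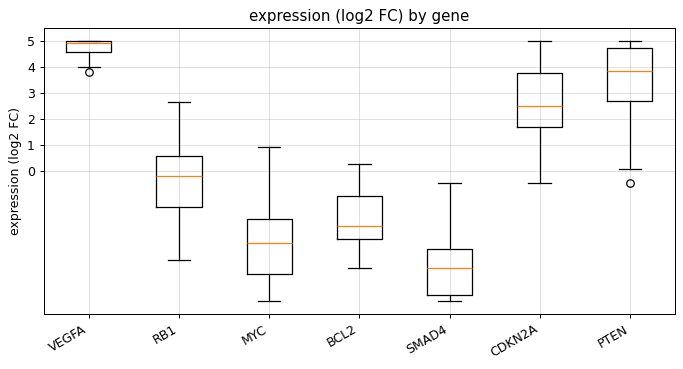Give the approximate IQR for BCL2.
Q3 ≈ -1, Q1 ≈ -3; IQR ≈ 2.

≈ 2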